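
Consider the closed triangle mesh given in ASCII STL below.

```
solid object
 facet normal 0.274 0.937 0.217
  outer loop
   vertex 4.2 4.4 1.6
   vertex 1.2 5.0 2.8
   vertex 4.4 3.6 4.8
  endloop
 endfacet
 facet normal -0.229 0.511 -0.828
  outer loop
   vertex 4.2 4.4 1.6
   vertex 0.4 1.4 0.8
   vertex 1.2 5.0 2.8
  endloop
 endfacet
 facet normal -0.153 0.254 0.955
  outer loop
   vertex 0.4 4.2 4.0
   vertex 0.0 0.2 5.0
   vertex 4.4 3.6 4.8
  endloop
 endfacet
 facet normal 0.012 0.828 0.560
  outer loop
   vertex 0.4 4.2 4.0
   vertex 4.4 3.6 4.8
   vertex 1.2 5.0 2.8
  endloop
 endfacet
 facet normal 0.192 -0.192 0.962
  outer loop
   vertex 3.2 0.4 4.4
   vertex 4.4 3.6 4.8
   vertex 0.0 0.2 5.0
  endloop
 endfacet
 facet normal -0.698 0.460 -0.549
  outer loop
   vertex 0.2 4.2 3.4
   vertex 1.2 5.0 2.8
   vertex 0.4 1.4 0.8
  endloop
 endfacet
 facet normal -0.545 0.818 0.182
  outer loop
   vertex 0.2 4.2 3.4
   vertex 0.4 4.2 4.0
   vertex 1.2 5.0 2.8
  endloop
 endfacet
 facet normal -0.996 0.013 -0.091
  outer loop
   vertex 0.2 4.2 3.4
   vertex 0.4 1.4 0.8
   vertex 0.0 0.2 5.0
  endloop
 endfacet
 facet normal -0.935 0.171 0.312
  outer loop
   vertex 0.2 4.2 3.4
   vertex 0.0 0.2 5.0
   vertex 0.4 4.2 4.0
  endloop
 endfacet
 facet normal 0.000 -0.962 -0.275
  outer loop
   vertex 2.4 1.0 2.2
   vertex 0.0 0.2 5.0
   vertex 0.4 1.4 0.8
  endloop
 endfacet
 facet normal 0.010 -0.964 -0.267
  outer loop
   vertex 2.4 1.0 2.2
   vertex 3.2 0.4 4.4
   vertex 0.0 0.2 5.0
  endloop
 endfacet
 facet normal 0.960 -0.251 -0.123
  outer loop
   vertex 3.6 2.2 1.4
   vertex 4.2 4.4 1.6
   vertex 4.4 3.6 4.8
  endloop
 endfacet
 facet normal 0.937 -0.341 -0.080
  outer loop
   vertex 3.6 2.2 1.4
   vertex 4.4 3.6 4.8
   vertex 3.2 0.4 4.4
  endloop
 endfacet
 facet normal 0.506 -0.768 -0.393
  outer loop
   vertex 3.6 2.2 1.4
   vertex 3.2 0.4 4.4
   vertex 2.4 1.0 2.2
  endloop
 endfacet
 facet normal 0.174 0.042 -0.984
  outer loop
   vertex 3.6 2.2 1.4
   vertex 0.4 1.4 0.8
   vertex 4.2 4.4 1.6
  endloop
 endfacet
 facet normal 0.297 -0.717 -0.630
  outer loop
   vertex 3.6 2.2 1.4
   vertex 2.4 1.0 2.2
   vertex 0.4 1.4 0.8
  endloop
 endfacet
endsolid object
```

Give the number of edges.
24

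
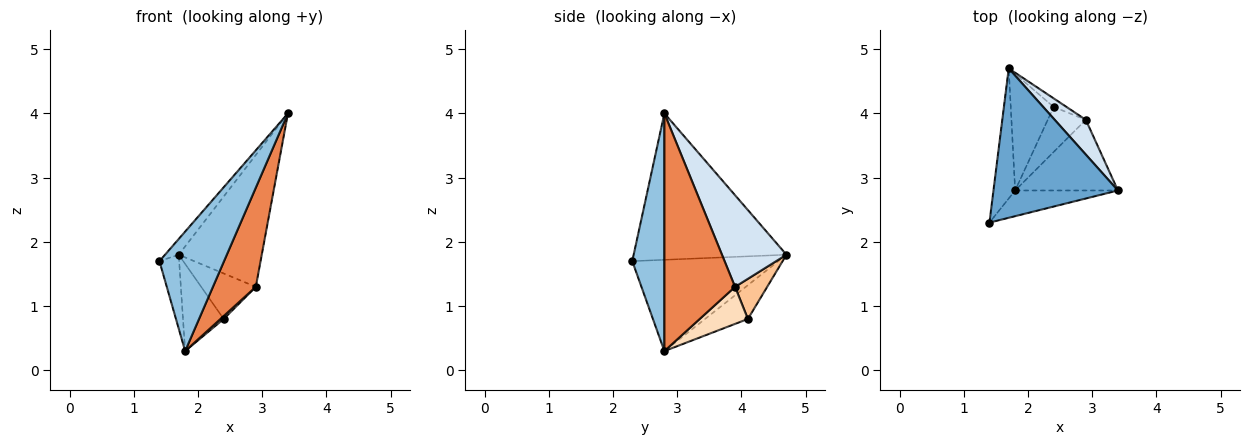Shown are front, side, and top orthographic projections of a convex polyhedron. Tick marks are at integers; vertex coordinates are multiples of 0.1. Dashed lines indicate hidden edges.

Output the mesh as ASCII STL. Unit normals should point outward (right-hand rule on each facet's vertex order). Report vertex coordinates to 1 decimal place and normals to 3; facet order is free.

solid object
 facet normal -0.760 0.068 0.646
  outer loop
   vertex 1.7 4.7 1.8
   vertex 1.4 2.3 1.7
   vertex 3.4 2.8 4.0
  endloop
 endfacet
 facet normal 0.437 -0.879 -0.189
  outer loop
   vertex 1.8 2.8 0.3
   vertex 3.4 2.8 4.0
   vertex 1.4 2.3 1.7
  endloop
 endfacet
 facet normal -0.965 0.130 -0.229
  outer loop
   vertex 1.8 2.8 0.3
   vertex 1.4 2.3 1.7
   vertex 1.7 4.7 1.8
  endloop
 endfacet
 facet normal 0.600 0.773 0.204
  outer loop
   vertex 2.9 3.9 1.3
   vertex 1.7 4.7 1.8
   vertex 3.4 2.8 4.0
  endloop
 endfacet
 facet normal 0.802 -0.487 -0.347
  outer loop
   vertex 2.9 3.9 1.3
   vertex 3.4 2.8 4.0
   vertex 1.8 2.8 0.3
  endloop
 endfacet
 facet normal -0.533 0.507 -0.677
  outer loop
   vertex 2.4 4.1 0.8
   vertex 1.8 2.8 0.3
   vertex 1.7 4.7 1.8
  endloop
 endfacet
 facet normal 0.500 0.851 -0.160
  outer loop
   vertex 2.4 4.1 0.8
   vertex 1.7 4.7 1.8
   vertex 2.9 3.9 1.3
  endloop
 endfacet
 facet normal 0.697 -0.046 -0.716
  outer loop
   vertex 2.4 4.1 0.8
   vertex 2.9 3.9 1.3
   vertex 1.8 2.8 0.3
  endloop
 endfacet
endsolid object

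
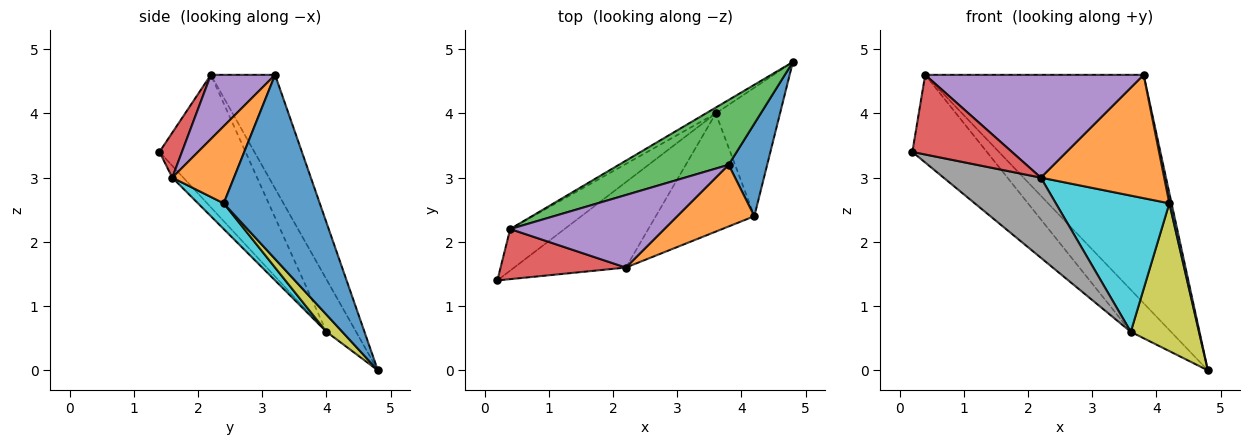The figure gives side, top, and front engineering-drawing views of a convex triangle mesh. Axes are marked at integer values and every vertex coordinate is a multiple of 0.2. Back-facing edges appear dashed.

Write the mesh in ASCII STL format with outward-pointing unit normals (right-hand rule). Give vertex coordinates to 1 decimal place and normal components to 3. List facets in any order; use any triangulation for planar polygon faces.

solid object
 facet normal 0.979 -0.023 0.205
  outer loop
   vertex 4.2 2.4 2.6
   vertex 4.8 4.8 0.0
   vertex 3.8 3.2 4.6
  endloop
 endfacet
 facet normal 0.408 -0.816 0.408
  outer loop
   vertex 4.2 2.4 2.6
   vertex 3.8 3.2 4.6
   vertex 2.2 1.6 3.0
  endloop
 endfacet
 facet normal -0.272 0.926 0.263
  outer loop
   vertex 0.4 2.2 4.6
   vertex 3.8 3.2 4.6
   vertex 4.8 4.8 0.0
  endloop
 endfacet
 facet normal 0.188 -0.831 0.523
  outer loop
   vertex 0.4 2.2 4.6
   vertex 0.2 1.4 3.4
   vertex 2.2 1.6 3.0
  endloop
 endfacet
 facet normal 0.234 -0.794 0.561
  outer loop
   vertex 0.4 2.2 4.6
   vertex 2.2 1.6 3.0
   vertex 3.8 3.2 4.6
  endloop
 endfacet
 facet normal -0.722 0.625 -0.296
  outer loop
   vertex 3.6 4.0 0.6
   vertex 0.2 1.4 3.4
   vertex 0.4 2.2 4.6
  endloop
 endfacet
 facet normal -0.589 0.800 -0.111
  outer loop
   vertex 3.6 4.0 0.6
   vertex 0.4 2.2 4.6
   vertex 4.8 4.8 0.0
  endloop
 endfacet
 facet normal -0.077 -0.682 -0.727
  outer loop
   vertex 3.6 4.0 0.6
   vertex 2.2 1.6 3.0
   vertex 0.2 1.4 3.4
  endloop
 endfacet
 facet normal 0.172 -0.743 -0.646
  outer loop
   vertex 3.6 4.0 0.6
   vertex 4.8 4.8 0.0
   vertex 4.2 2.4 2.6
  endloop
 endfacet
 facet normal 0.169 -0.744 -0.646
  outer loop
   vertex 3.6 4.0 0.6
   vertex 4.2 2.4 2.6
   vertex 2.2 1.6 3.0
  endloop
 endfacet
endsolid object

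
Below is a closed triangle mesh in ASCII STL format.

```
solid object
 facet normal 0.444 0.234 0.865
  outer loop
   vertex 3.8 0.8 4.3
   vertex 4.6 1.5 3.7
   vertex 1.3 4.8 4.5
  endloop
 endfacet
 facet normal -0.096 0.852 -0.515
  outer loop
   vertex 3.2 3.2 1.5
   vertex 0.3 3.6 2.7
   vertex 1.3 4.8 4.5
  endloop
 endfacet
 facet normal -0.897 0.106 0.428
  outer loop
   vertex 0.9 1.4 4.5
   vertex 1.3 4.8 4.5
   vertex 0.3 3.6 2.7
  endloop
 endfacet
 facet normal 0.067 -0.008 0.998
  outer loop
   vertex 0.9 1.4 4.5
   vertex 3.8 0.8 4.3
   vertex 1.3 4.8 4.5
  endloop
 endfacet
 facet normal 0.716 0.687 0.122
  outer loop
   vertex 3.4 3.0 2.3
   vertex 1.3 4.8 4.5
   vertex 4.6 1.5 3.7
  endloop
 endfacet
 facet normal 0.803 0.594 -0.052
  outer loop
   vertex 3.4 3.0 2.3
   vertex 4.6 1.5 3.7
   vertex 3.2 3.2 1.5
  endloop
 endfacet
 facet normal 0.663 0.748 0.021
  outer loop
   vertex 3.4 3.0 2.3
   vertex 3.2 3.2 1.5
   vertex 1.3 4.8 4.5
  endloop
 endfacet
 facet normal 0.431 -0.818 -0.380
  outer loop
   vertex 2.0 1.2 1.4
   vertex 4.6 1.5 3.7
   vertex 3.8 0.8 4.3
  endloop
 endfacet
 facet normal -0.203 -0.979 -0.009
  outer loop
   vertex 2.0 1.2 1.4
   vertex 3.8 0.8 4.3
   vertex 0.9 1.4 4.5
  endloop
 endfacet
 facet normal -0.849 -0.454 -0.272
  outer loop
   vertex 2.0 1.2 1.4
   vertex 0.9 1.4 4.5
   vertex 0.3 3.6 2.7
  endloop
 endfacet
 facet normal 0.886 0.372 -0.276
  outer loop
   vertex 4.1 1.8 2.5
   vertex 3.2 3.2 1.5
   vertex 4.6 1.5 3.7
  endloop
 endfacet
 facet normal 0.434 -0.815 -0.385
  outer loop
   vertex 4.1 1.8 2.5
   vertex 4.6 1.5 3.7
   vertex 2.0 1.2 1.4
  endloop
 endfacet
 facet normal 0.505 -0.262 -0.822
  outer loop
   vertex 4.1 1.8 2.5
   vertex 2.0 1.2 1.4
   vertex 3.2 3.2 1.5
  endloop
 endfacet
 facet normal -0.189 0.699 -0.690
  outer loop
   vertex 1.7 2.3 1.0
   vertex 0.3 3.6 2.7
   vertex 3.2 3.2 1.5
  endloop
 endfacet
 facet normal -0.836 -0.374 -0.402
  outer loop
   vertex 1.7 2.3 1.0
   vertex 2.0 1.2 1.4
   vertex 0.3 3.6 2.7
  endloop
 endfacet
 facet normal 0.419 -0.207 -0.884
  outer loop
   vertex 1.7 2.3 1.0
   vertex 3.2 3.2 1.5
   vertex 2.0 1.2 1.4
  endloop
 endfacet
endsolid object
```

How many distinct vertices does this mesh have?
10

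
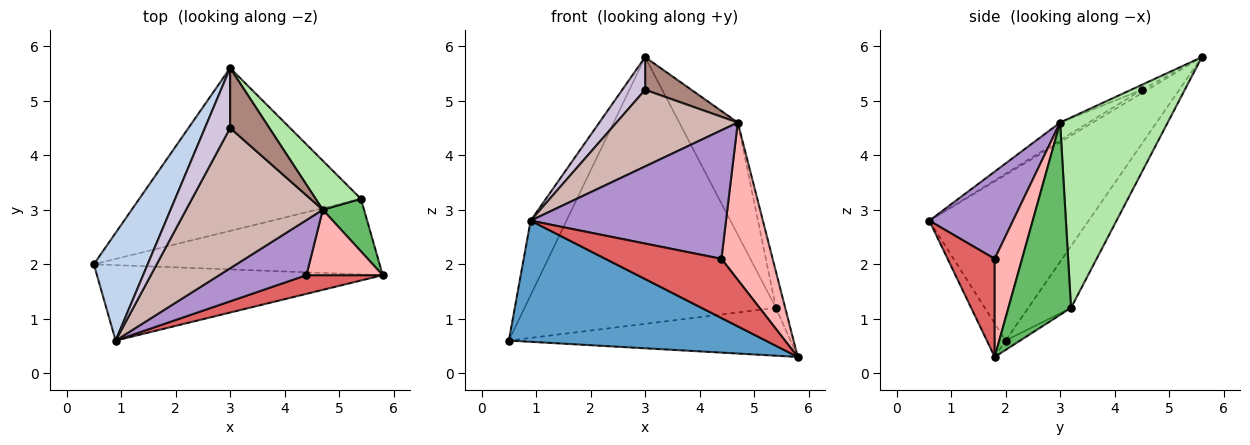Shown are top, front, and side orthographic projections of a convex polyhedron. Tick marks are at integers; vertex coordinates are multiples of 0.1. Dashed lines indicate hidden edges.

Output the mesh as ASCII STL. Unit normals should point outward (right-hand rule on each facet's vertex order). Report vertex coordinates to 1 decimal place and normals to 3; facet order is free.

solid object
 facet normal -0.062 -0.847 -0.528
  outer loop
   vertex 0.9 0.6 2.8
   vertex 0.5 2.0 0.6
   vertex 5.8 1.8 0.3
  endloop
 endfacet
 facet normal -0.930 0.209 0.302
  outer loop
   vertex 0.9 0.6 2.8
   vertex 3.0 5.6 5.8
   vertex 0.5 2.0 0.6
  endloop
 endfacet
 facet normal -0.028 0.535 -0.844
  outer loop
   vertex 5.4 3.2 1.2
   vertex 5.8 1.8 0.3
   vertex 0.5 2.0 0.6
  endloop
 endfacet
 facet normal -0.144 0.845 -0.516
  outer loop
   vertex 5.4 3.2 1.2
   vertex 0.5 2.0 0.6
   vertex 3.0 5.6 5.8
  endloop
 endfacet
 facet normal 0.968 0.143 0.208
  outer loop
   vertex 5.4 3.2 1.2
   vertex 4.7 3.0 4.6
   vertex 5.8 1.8 0.3
  endloop
 endfacet
 facet normal 0.860 0.468 0.205
  outer loop
   vertex 5.4 3.2 1.2
   vertex 3.0 5.6 5.8
   vertex 4.7 3.0 4.6
  endloop
 endfacet
 facet normal 0.361 -0.889 0.281
  outer loop
   vertex 4.4 1.8 2.1
   vertex 0.9 0.6 2.8
   vertex 5.8 1.8 0.3
  endloop
 endfacet
 facet normal 0.443 -0.828 0.344
  outer loop
   vertex 4.4 1.8 2.1
   vertex 5.8 1.8 0.3
   vertex 4.7 3.0 4.6
  endloop
 endfacet
 facet normal 0.367 -0.855 0.367
  outer loop
   vertex 4.4 1.8 2.1
   vertex 4.7 3.0 4.6
   vertex 0.9 0.6 2.8
  endloop
 endfacet
 facet normal -0.113 -0.476 0.872
  outer loop
   vertex 3.0 4.5 5.2
   vertex 3.0 5.6 5.8
   vertex 0.9 0.6 2.8
  endloop
 endfacet
 facet normal -0.112 -0.476 0.872
  outer loop
   vertex 3.0 4.5 5.2
   vertex 4.7 3.0 4.6
   vertex 3.0 5.6 5.8
  endloop
 endfacet
 facet normal -0.112 -0.476 0.872
  outer loop
   vertex 3.0 4.5 5.2
   vertex 0.9 0.6 2.8
   vertex 4.7 3.0 4.6
  endloop
 endfacet
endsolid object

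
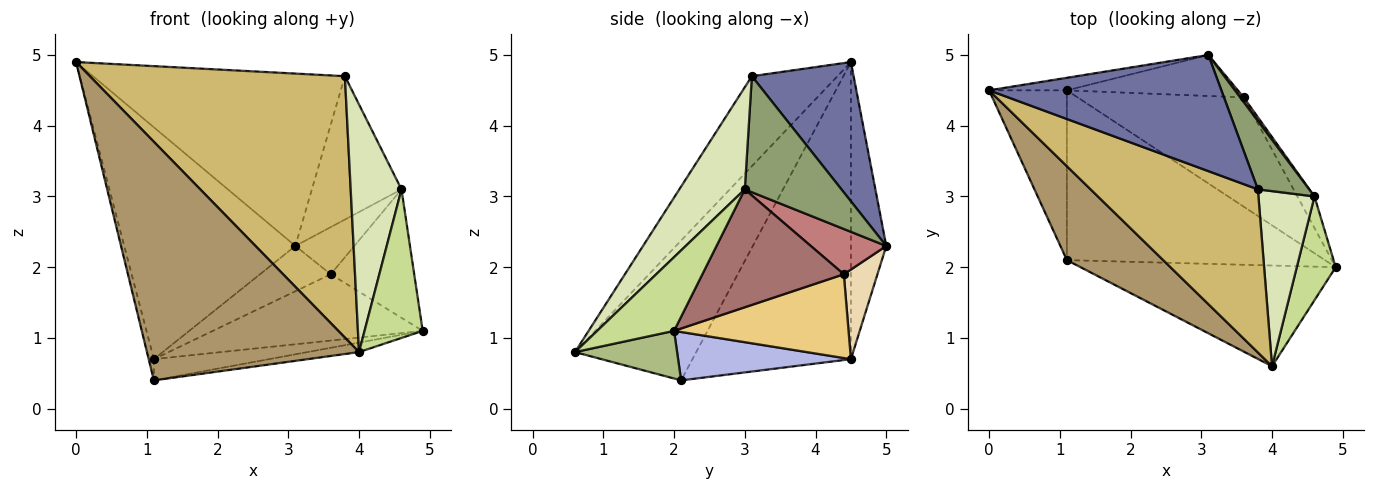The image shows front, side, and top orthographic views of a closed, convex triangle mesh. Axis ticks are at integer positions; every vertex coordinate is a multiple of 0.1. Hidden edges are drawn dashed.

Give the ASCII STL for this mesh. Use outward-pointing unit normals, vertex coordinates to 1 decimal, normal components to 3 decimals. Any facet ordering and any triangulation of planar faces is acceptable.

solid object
 facet normal 0.318 0.786 0.530
  outer loop
   vertex 3.8 3.1 4.7
   vertex 3.1 5.0 2.3
   vertex 0.0 4.5 4.9
  endloop
 endfacet
 facet normal -0.202 0.978 -0.053
  outer loop
   vertex 1.1 4.5 0.7
   vertex 0.0 4.5 4.9
   vertex 3.1 5.0 2.3
  endloop
 endfacet
 facet normal -0.967 0.032 -0.253
  outer loop
   vertex 1.1 4.5 0.7
   vertex 1.1 2.1 0.4
   vertex 0.0 4.5 4.9
  endloop
 endfacet
 facet normal 0.183 0.122 -0.976
  outer loop
   vertex 1.1 4.5 0.7
   vertex 4.9 2.0 1.1
   vertex 1.1 2.1 0.4
  endloop
 endfacet
 facet normal 0.698 0.647 0.308
  outer loop
   vertex 4.6 3.0 3.1
   vertex 3.1 5.0 2.3
   vertex 3.8 3.1 4.7
  endloop
 endfacet
 facet normal 0.183 0.092 -0.979
  outer loop
   vertex 4.0 0.6 0.8
   vertex 1.1 2.1 0.4
   vertex 4.9 2.0 1.1
  endloop
 endfacet
 facet normal 0.735 -0.556 0.388
  outer loop
   vertex 4.0 0.6 0.8
   vertex 4.9 2.0 1.1
   vertex 4.6 3.0 3.1
  endloop
 endfacet
 facet normal 0.725 -0.562 0.398
  outer loop
   vertex 4.0 0.6 0.8
   vertex 4.6 3.0 3.1
   vertex 3.8 3.1 4.7
  endloop
 endfacet
 facet normal -0.470 -0.822 0.323
  outer loop
   vertex 4.0 0.6 0.8
   vertex 0.0 4.5 4.9
   vertex 1.1 2.1 0.4
  endloop
 endfacet
 facet normal -0.274 -0.816 0.509
  outer loop
   vertex 4.0 0.6 0.8
   vertex 3.8 3.1 4.7
   vertex 0.0 4.5 4.9
  endloop
 endfacet
 facet normal 0.396 0.476 -0.785
  outer loop
   vertex 3.6 4.4 1.9
   vertex 4.9 2.0 1.1
   vertex 1.1 4.5 0.7
  endloop
 endfacet
 facet normal 0.332 0.699 -0.633
  outer loop
   vertex 3.6 4.4 1.9
   vertex 1.1 4.5 0.7
   vertex 3.1 5.0 2.3
  endloop
 endfacet
 facet normal 0.855 0.504 -0.124
  outer loop
   vertex 3.6 4.4 1.9
   vertex 4.6 3.0 3.1
   vertex 4.9 2.0 1.1
  endloop
 endfacet
 facet normal 0.787 0.614 0.061
  outer loop
   vertex 3.6 4.4 1.9
   vertex 3.1 5.0 2.3
   vertex 4.6 3.0 3.1
  endloop
 endfacet
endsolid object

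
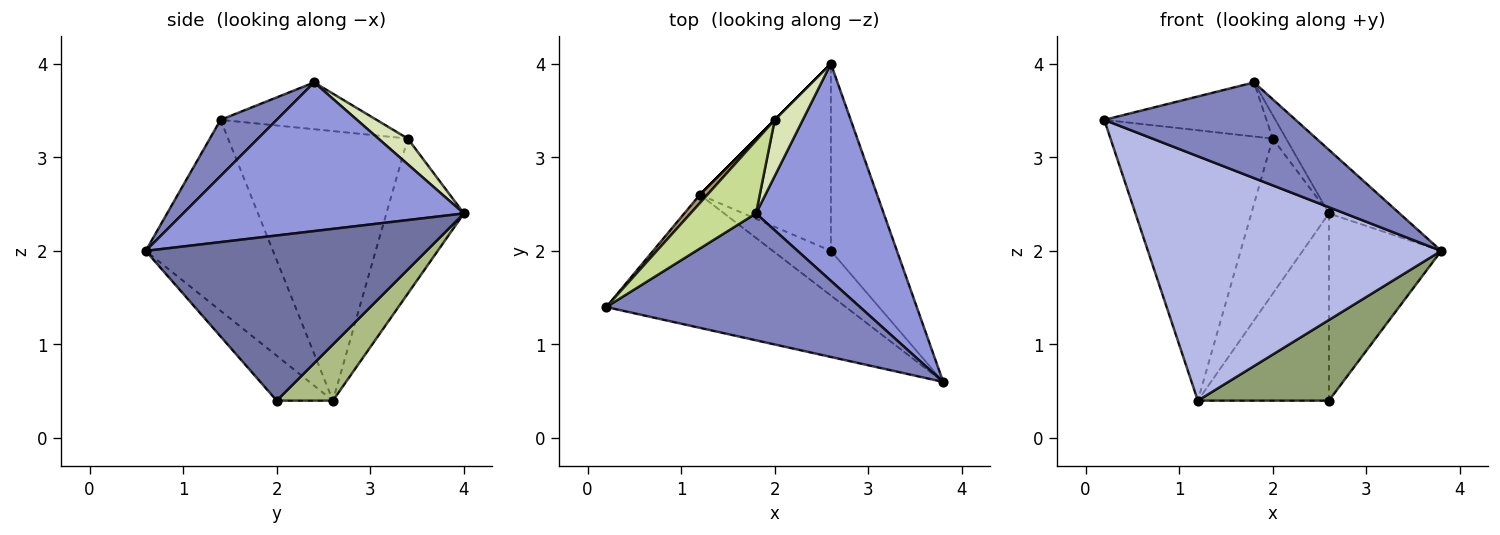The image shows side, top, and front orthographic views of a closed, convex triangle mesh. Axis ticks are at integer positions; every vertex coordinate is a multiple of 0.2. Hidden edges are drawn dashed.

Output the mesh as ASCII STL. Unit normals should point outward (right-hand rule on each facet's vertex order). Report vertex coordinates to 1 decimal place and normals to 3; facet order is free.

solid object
 facet normal 0.870 0.348 -0.348
  outer loop
   vertex 2.6 2.0 0.4
   vertex 2.6 4.0 2.4
   vertex 3.8 0.6 2.0
  endloop
 endfacet
 facet normal 0.174 -0.593 0.786
  outer loop
   vertex 1.8 2.4 3.8
   vertex 0.2 1.4 3.4
   vertex 3.8 0.6 2.0
  endloop
 endfacet
 facet normal 0.745 0.188 0.640
  outer loop
   vertex 1.8 2.4 3.8
   vertex 3.8 0.6 2.0
   vertex 2.6 4.0 2.4
  endloop
 endfacet
 facet normal -0.356 -0.821 -0.447
  outer loop
   vertex 1.2 2.6 0.4
   vertex 3.8 0.6 2.0
   vertex 0.2 1.4 3.4
  endloop
 endfacet
 facet normal -0.351 -0.819 -0.453
  outer loop
   vertex 1.2 2.6 0.4
   vertex 2.6 2.0 0.4
   vertex 3.8 0.6 2.0
  endloop
 endfacet
 facet normal 0.290 0.677 -0.677
  outer loop
   vertex 1.2 2.6 0.4
   vertex 2.6 4.0 2.4
   vertex 2.6 2.0 0.4
  endloop
 endfacet
 facet normal -0.497 0.517 0.696
  outer loop
   vertex 2.0 3.4 3.2
   vertex 0.2 1.4 3.4
   vertex 1.8 2.4 3.8
  endloop
 endfacet
 facet normal 0.646 0.294 0.705
  outer loop
   vertex 2.0 3.4 3.2
   vertex 1.8 2.4 3.8
   vertex 2.6 4.0 2.4
  endloop
 endfacet
 facet normal -0.742 0.670 0.021
  outer loop
   vertex 2.0 3.4 3.2
   vertex 1.2 2.6 0.4
   vertex 0.2 1.4 3.4
  endloop
 endfacet
 facet normal -0.707 0.707 0.000
  outer loop
   vertex 2.0 3.4 3.2
   vertex 2.6 4.0 2.4
   vertex 1.2 2.6 0.4
  endloop
 endfacet
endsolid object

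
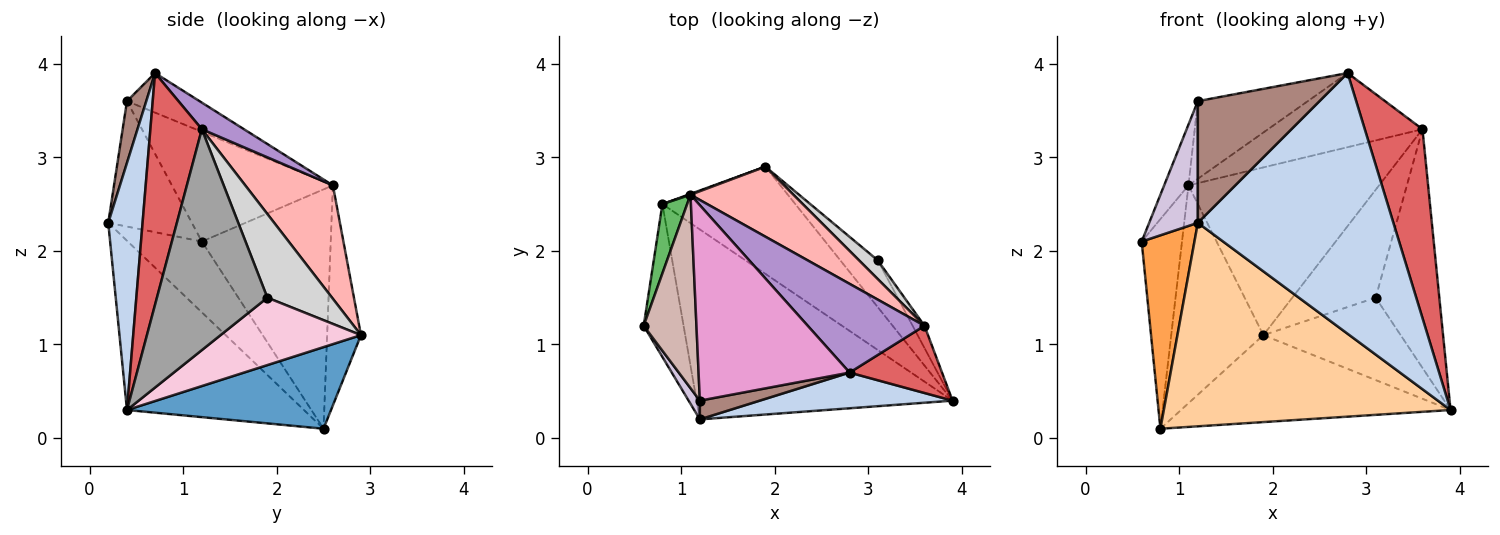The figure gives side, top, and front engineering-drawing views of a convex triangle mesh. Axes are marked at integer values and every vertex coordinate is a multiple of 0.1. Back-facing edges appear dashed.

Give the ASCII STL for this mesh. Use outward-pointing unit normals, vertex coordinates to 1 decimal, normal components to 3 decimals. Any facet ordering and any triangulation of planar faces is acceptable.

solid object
 facet normal 0.430 0.569 -0.701
  outer loop
   vertex 0.8 2.5 0.1
   vertex 1.9 2.9 1.1
   vertex 3.9 0.4 0.3
  endloop
 endfacet
 facet normal 0.171 -0.976 0.134
  outer loop
   vertex 1.2 0.2 2.3
   vertex 3.9 0.4 0.3
   vertex 2.8 0.7 3.9
  endloop
 endfacet
 facet normal -0.740 -0.528 -0.417
  outer loop
   vertex 1.2 0.2 2.3
   vertex 0.6 1.2 2.1
   vertex 0.8 2.5 0.1
  endloop
 endfacet
 facet normal -0.411 -0.666 -0.622
  outer loop
   vertex 1.2 0.2 2.3
   vertex 0.8 2.5 0.1
   vertex 3.9 0.4 0.3
  endloop
 endfacet
 facet normal -0.950 0.297 0.098
  outer loop
   vertex 1.1 2.6 2.7
   vertex 0.8 2.5 0.1
   vertex 0.6 1.2 2.1
  endloop
 endfacet
 facet normal -0.345 0.939 0.004
  outer loop
   vertex 1.1 2.6 2.7
   vertex 1.9 2.9 1.1
   vertex 0.8 2.5 0.1
  endloop
 endfacet
 facet normal 0.643 -0.721 0.257
  outer loop
   vertex 3.6 1.2 3.3
   vertex 2.8 0.7 3.9
   vertex 3.9 0.4 0.3
  endloop
 endfacet
 facet normal 0.391 0.850 0.355
  outer loop
   vertex 3.6 1.2 3.3
   vertex 1.9 2.9 1.1
   vertex 1.1 2.6 2.7
  endloop
 endfacet
 facet normal 0.172 0.632 0.756
  outer loop
   vertex 3.6 1.2 3.3
   vertex 1.1 2.6 2.7
   vertex 2.8 0.7 3.9
  endloop
 endfacet
 facet normal -0.862 -0.502 0.077
  outer loop
   vertex 1.2 0.4 3.6
   vertex 0.6 1.2 2.1
   vertex 1.2 0.2 2.3
  endloop
 endfacet
 facet normal 0.155 -0.976 0.150
  outer loop
   vertex 1.2 0.4 3.6
   vertex 1.2 0.2 2.3
   vertex 2.8 0.7 3.9
  endloop
 endfacet
 facet normal -0.893 0.135 0.429
  outer loop
   vertex 1.2 0.4 3.6
   vertex 1.1 2.6 2.7
   vertex 0.6 1.2 2.1
  endloop
 endfacet
 facet normal -0.237 0.359 0.903
  outer loop
   vertex 1.2 0.4 3.6
   vertex 2.8 0.7 3.9
   vertex 1.1 2.6 2.7
  endloop
 endfacet
 facet normal 0.665 0.650 -0.369
  outer loop
   vertex 3.1 1.9 1.5
   vertex 3.9 0.4 0.3
   vertex 1.9 2.9 1.1
  endloop
 endfacet
 facet normal 0.865 0.499 -0.046
  outer loop
   vertex 3.1 1.9 1.5
   vertex 3.6 1.2 3.3
   vertex 3.9 0.4 0.3
  endloop
 endfacet
 facet normal 0.607 0.783 0.136
  outer loop
   vertex 3.1 1.9 1.5
   vertex 1.9 2.9 1.1
   vertex 3.6 1.2 3.3
  endloop
 endfacet
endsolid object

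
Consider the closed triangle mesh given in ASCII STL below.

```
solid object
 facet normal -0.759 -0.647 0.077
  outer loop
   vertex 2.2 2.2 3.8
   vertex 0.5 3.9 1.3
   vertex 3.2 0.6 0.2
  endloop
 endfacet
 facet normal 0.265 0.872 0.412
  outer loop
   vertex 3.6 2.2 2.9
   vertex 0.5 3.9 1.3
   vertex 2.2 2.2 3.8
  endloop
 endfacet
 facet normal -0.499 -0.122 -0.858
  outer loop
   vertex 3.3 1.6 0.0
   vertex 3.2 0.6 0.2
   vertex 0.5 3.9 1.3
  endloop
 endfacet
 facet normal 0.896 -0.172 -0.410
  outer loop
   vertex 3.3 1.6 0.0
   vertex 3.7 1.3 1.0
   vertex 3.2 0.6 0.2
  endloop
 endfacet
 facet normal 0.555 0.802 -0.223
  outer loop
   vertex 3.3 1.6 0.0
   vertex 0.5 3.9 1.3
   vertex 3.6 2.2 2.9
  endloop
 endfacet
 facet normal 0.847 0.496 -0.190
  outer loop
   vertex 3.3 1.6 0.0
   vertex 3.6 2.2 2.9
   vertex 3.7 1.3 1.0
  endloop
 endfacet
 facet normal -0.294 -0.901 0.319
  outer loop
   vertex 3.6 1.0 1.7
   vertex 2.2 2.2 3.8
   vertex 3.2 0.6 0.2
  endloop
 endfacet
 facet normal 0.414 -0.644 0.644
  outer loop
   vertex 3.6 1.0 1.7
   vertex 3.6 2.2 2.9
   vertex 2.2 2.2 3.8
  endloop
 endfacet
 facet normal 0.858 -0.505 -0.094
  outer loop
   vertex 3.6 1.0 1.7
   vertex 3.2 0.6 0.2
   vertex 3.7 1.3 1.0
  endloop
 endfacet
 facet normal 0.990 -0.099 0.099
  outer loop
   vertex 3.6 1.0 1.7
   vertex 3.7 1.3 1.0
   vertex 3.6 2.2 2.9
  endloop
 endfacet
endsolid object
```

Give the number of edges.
15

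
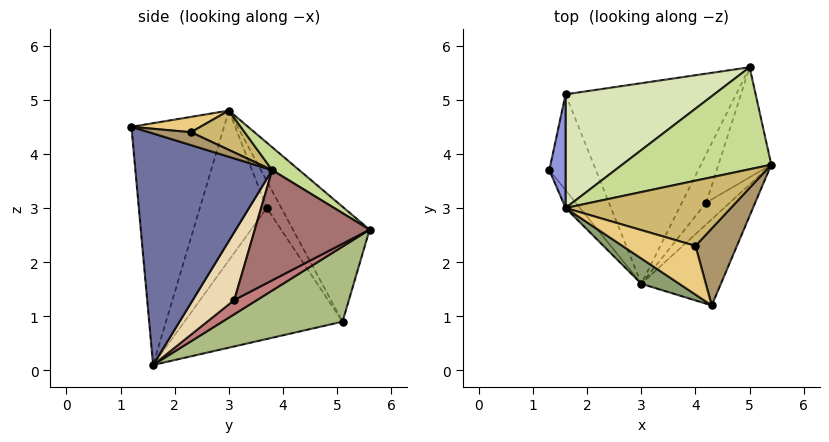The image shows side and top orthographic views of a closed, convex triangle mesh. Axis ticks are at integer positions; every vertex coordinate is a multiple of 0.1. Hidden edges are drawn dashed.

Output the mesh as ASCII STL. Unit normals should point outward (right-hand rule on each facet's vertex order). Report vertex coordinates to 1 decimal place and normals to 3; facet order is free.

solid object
 facet normal 0.846 -0.447 -0.291
  outer loop
   vertex 3.0 1.6 0.1
   vertex 5.4 3.8 3.7
   vertex 4.3 1.2 4.5
  endloop
 endfacet
 facet normal -0.902 -0.288 -0.321
  outer loop
   vertex 1.6 5.1 0.9
   vertex 3.0 1.6 0.1
   vertex 1.3 3.7 3.0
  endloop
 endfacet
 facet normal -0.620 0.691 0.372
  outer loop
   vertex 1.6 3.0 4.8
   vertex 1.6 5.1 0.9
   vertex 1.3 3.7 3.0
  endloop
 endfacet
 facet normal -0.826 -0.559 -0.080
  outer loop
   vertex 1.6 3.0 4.8
   vertex 1.3 3.7 3.0
   vertex 3.0 1.6 0.1
  endloop
 endfacet
 facet normal -0.546 -0.833 0.086
  outer loop
   vertex 1.6 3.0 4.8
   vertex 3.0 1.6 0.1
   vertex 4.3 1.2 4.5
  endloop
 endfacet
 facet normal 0.378 0.347 -0.858
  outer loop
   vertex 5.0 5.6 2.6
   vertex 3.0 1.6 0.1
   vertex 1.6 5.1 0.9
  endloop
 endfacet
 facet normal 0.128 0.538 0.833
  outer loop
   vertex 5.0 5.6 2.6
   vertex 1.6 3.0 4.8
   vertex 5.4 3.8 3.7
  endloop
 endfacet
 facet normal -0.344 0.827 0.445
  outer loop
   vertex 5.0 5.6 2.6
   vertex 1.6 5.1 0.9
   vertex 1.6 3.0 4.8
  endloop
 endfacet
 facet normal 0.293 0.166 0.942
  outer loop
   vertex 4.0 2.3 4.4
   vertex 4.3 1.2 4.5
   vertex 5.4 3.8 3.7
  endloop
 endfacet
 facet normal 0.225 0.231 0.946
  outer loop
   vertex 4.0 2.3 4.4
   vertex 5.4 3.8 3.7
   vertex 1.6 3.0 4.8
  endloop
 endfacet
 facet normal 0.203 0.143 0.969
  outer loop
   vertex 4.0 2.3 4.4
   vertex 1.6 3.0 4.8
   vertex 4.3 1.2 4.5
  endloop
 endfacet
 facet normal 0.847 -0.442 -0.295
  outer loop
   vertex 4.2 3.1 1.3
   vertex 5.4 3.8 3.7
   vertex 3.0 1.6 0.1
  endloop
 endfacet
 facet normal 0.900 -0.064 -0.431
  outer loop
   vertex 4.2 3.1 1.3
   vertex 5.0 5.6 2.6
   vertex 5.4 3.8 3.7
  endloop
 endfacet
 facet normal 0.484 0.277 -0.830
  outer loop
   vertex 4.2 3.1 1.3
   vertex 3.0 1.6 0.1
   vertex 5.0 5.6 2.6
  endloop
 endfacet
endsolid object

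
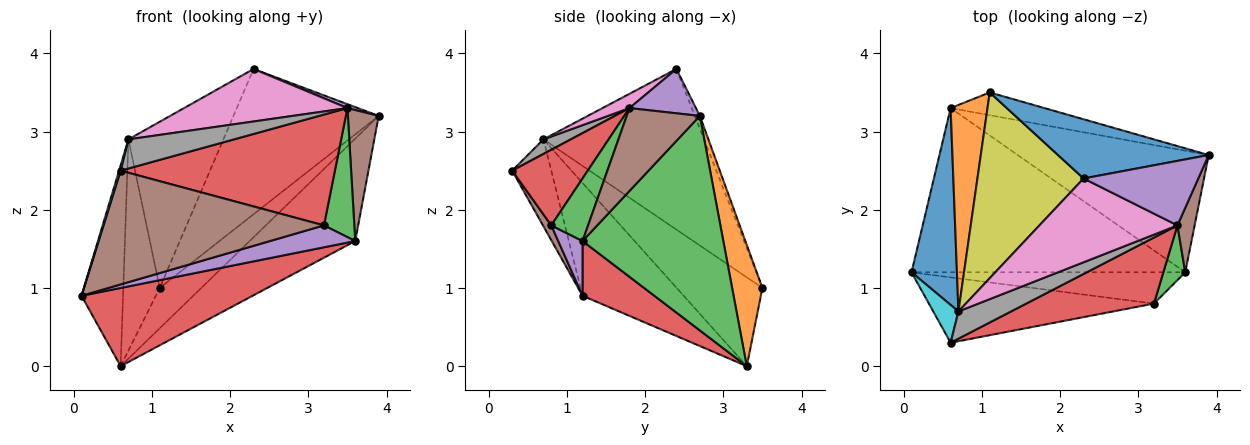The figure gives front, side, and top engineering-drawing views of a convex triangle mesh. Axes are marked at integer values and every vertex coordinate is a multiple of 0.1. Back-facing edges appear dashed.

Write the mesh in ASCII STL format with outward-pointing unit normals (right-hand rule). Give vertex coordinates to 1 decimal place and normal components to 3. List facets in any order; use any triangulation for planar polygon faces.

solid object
 facet normal -0.032 0.926 0.377
  outer loop
   vertex 2.3 2.4 3.8
   vertex 3.9 2.7 3.2
   vertex 1.1 3.5 1.0
  endloop
 endfacet
 facet normal 0.536 0.735 -0.415
  outer loop
   vertex 0.6 3.3 0.0
   vertex 1.1 3.5 1.0
   vertex 3.9 2.7 3.2
  endloop
 endfacet
 facet normal 0.652 0.489 -0.580
  outer loop
   vertex 0.6 3.3 0.0
   vertex 3.9 2.7 3.2
   vertex 3.6 1.2 1.6
  endloop
 endfacet
 facet normal 0.178 -0.423 -0.888
  outer loop
   vertex 0.6 3.3 0.0
   vertex 3.6 1.2 1.6
   vertex 0.1 1.2 0.9
  endloop
 endfacet
 facet normal 0.360 -0.056 0.931
  outer loop
   vertex 3.5 1.8 3.3
   vertex 3.9 2.7 3.2
   vertex 2.3 2.4 3.8
  endloop
 endfacet
 facet normal 0.905 -0.381 0.188
  outer loop
   vertex 3.5 1.8 3.3
   vertex 3.6 1.2 1.6
   vertex 3.9 2.7 3.2
  endloop
 endfacet
 facet normal 0.087 -0.529 0.844
  outer loop
   vertex 0.7 0.7 2.9
   vertex 3.5 1.8 3.3
   vertex 2.3 2.4 3.8
  endloop
 endfacet
 facet normal 0.186 -0.718 0.671
  outer loop
   vertex 0.7 0.7 2.9
   vertex 0.6 0.3 2.5
   vertex 3.5 1.8 3.3
  endloop
 endfacet
 facet normal -0.748 0.442 0.494
  outer loop
   vertex 0.7 0.7 2.9
   vertex 2.3 2.4 3.8
   vertex 1.1 3.5 1.0
  endloop
 endfacet
 facet normal -0.960 -0.038 0.278
  outer loop
   vertex 0.7 0.7 2.9
   vertex 0.1 1.2 0.9
   vertex 0.6 0.3 2.5
  endloop
 endfacet
 facet normal -0.867 0.356 0.349
  outer loop
   vertex 0.7 0.7 2.9
   vertex 0.6 3.3 0.0
   vertex 0.1 1.2 0.9
  endloop
 endfacet
 facet normal -0.860 0.365 0.357
  outer loop
   vertex 0.7 0.7 2.9
   vertex 1.1 3.5 1.0
   vertex 0.6 3.3 0.0
  endloop
 endfacet
 facet normal 0.745 -0.614 0.261
  outer loop
   vertex 3.2 0.8 1.8
   vertex 3.6 1.2 1.6
   vertex 3.5 1.8 3.3
  endloop
 endfacet
 facet normal 0.290 -0.822 0.490
  outer loop
   vertex 3.2 0.8 1.8
   vertex 3.5 1.8 3.3
   vertex 0.6 0.3 2.5
  endloop
 endfacet
 facet normal 0.162 -0.566 -0.808
  outer loop
   vertex 3.2 0.8 1.8
   vertex 0.1 1.2 0.9
   vertex 3.6 1.2 1.6
  endloop
 endfacet
 facet normal 0.033 -0.867 -0.498
  outer loop
   vertex 3.2 0.8 1.8
   vertex 0.6 0.3 2.5
   vertex 0.1 1.2 0.9
  endloop
 endfacet
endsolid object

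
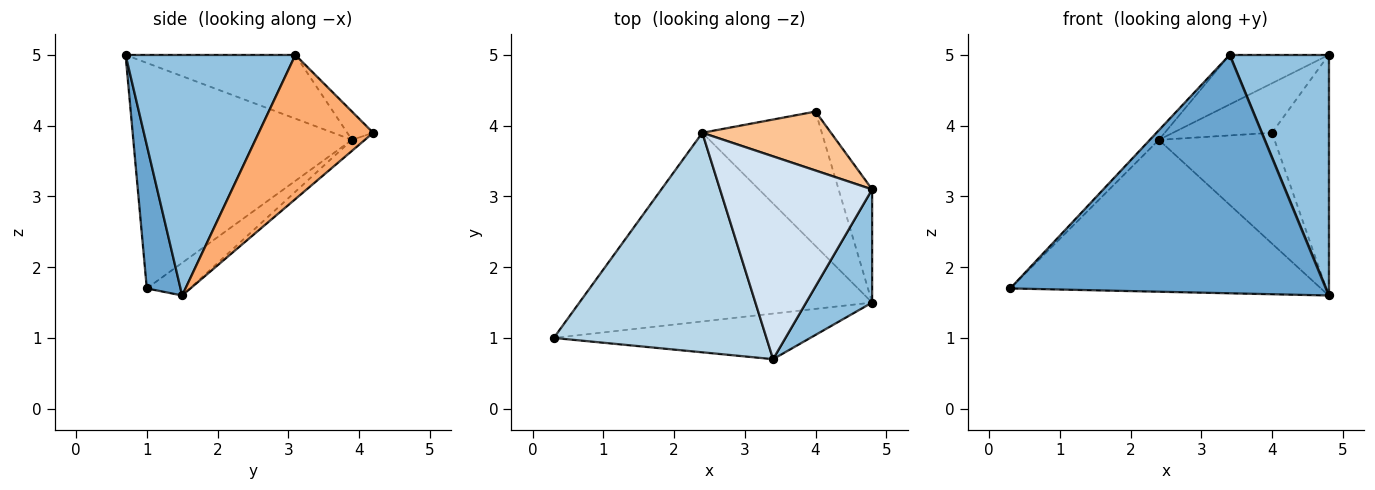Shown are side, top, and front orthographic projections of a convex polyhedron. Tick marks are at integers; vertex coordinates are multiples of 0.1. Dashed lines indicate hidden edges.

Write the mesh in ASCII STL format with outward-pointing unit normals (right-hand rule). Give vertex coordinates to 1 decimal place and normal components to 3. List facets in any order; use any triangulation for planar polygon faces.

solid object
 facet normal 0.104 -0.977 -0.187
  outer loop
   vertex 4.8 1.5 1.6
   vertex 3.4 0.7 5.0
   vertex 0.3 1.0 1.7
  endloop
 endfacet
 facet normal 0.840 -0.490 0.231
  outer loop
   vertex 4.8 1.5 1.6
   vertex 4.8 3.1 5.0
   vertex 3.4 0.7 5.0
  endloop
 endfacet
 facet normal -0.727 0.030 0.686
  outer loop
   vertex 2.4 3.9 3.8
   vertex 0.3 1.0 1.7
   vertex 3.4 0.7 5.0
  endloop
 endfacet
 facet normal -0.377 0.220 0.900
  outer loop
   vertex 2.4 3.9 3.8
   vertex 3.4 0.7 5.0
   vertex 4.8 3.1 5.0
  endloop
 endfacet
 facet normal -0.087 0.625 -0.776
  outer loop
   vertex 2.4 3.9 3.8
   vertex 4.8 1.5 1.6
   vertex 0.3 1.0 1.7
  endloop
 endfacet
 facet normal 0.877 0.434 -0.204
  outer loop
   vertex 4.0 4.2 3.9
   vertex 4.8 3.1 5.0
   vertex 4.8 1.5 1.6
  endloop
 endfacet
 facet normal -0.166 0.634 0.755
  outer loop
   vertex 4.0 4.2 3.9
   vertex 2.4 3.9 3.8
   vertex 4.8 3.1 5.0
  endloop
 endfacet
 facet normal -0.071 0.635 -0.770
  outer loop
   vertex 4.0 4.2 3.9
   vertex 4.8 1.5 1.6
   vertex 2.4 3.9 3.8
  endloop
 endfacet
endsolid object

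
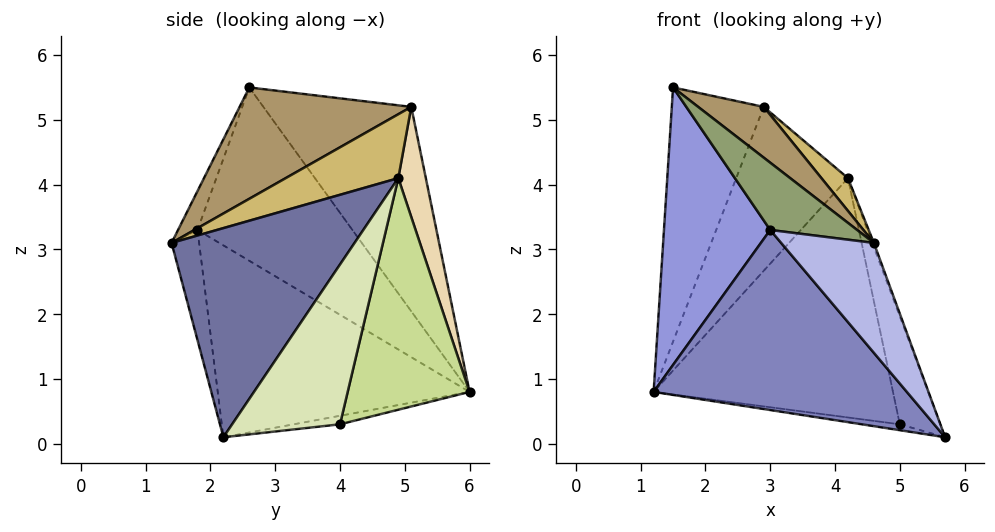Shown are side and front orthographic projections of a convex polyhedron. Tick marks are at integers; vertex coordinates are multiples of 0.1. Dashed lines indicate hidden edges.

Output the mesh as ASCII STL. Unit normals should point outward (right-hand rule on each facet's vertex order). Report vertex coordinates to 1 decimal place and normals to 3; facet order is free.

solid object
 facet normal 0.938 0.008 0.346
  outer loop
   vertex 4.2 4.9 4.1
   vertex 4.6 1.4 3.1
   vertex 5.7 2.2 0.1
  endloop
 endfacet
 facet normal -0.582 -0.585 -0.564
  outer loop
   vertex 3.0 1.8 3.3
   vertex 1.2 6.0 0.8
   vertex 5.7 2.2 0.1
  endloop
 endfacet
 facet normal -0.777 -0.533 -0.336
  outer loop
   vertex 3.0 1.8 3.3
   vertex 1.5 2.6 5.5
   vertex 1.2 6.0 0.8
  endloop
 endfacet
 facet normal -0.268 -0.902 -0.339
  outer loop
   vertex 3.0 1.8 3.3
   vertex 5.7 2.2 0.1
   vertex 4.6 1.4 3.1
  endloop
 endfacet
 facet normal -0.214 -0.956 0.202
  outer loop
   vertex 3.0 1.8 3.3
   vertex 4.6 1.4 3.1
   vertex 1.5 2.6 5.5
  endloop
 endfacet
 facet normal -0.091 0.075 -0.993
  outer loop
   vertex 5.0 4.0 0.3
   vertex 5.7 2.2 0.1
   vertex 1.2 6.0 0.8
  endloop
 endfacet
 facet normal 0.451 0.885 -0.115
  outer loop
   vertex 5.0 4.0 0.3
   vertex 1.2 6.0 0.8
   vertex 4.2 4.9 4.1
  endloop
 endfacet
 facet normal 0.930 0.349 0.113
  outer loop
   vertex 5.0 4.0 0.3
   vertex 4.2 4.9 4.1
   vertex 5.7 2.2 0.1
  endloop
 endfacet
 facet normal 0.547 -0.209 0.811
  outer loop
   vertex 2.9 5.1 5.2
   vertex 1.5 2.6 5.5
   vertex 4.6 1.4 3.1
  endloop
 endfacet
 facet normal 0.626 -0.147 0.766
  outer loop
   vertex 2.9 5.1 5.2
   vertex 4.6 1.4 3.1
   vertex 4.2 4.9 4.1
  endloop
 endfacet
 facet normal -0.778 0.484 0.400
  outer loop
   vertex 2.9 5.1 5.2
   vertex 1.2 6.0 0.8
   vertex 1.5 2.6 5.5
  endloop
 endfacet
 facet normal 0.238 0.966 0.106
  outer loop
   vertex 2.9 5.1 5.2
   vertex 4.2 4.9 4.1
   vertex 1.2 6.0 0.8
  endloop
 endfacet
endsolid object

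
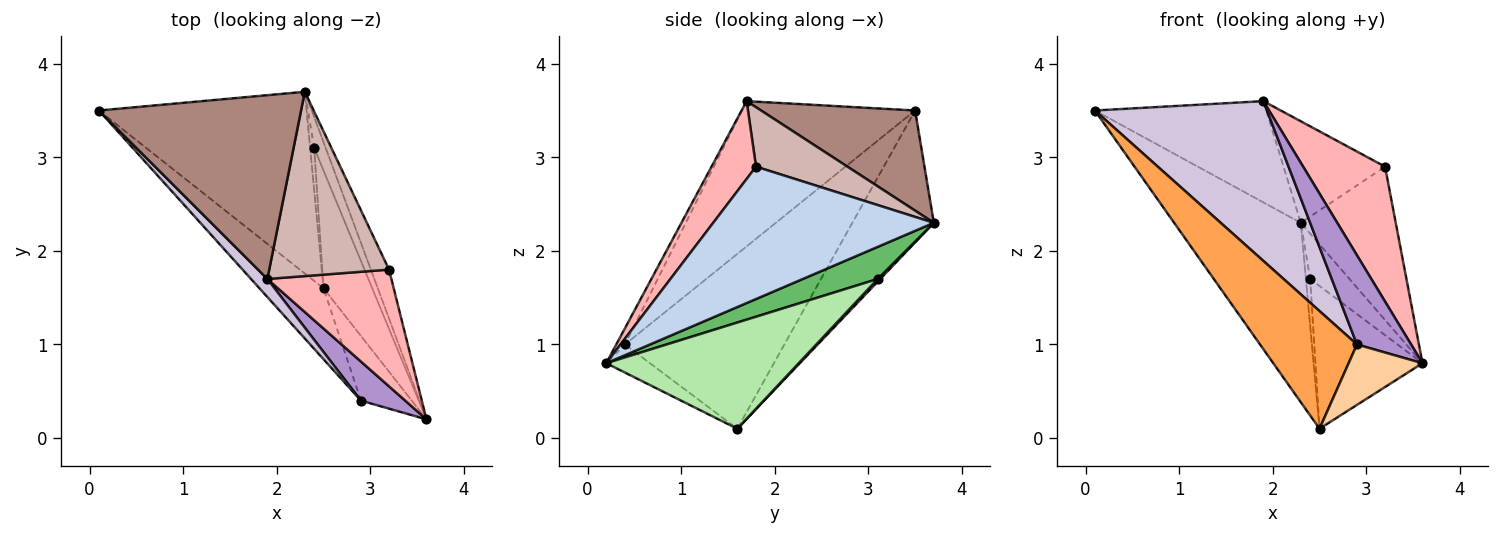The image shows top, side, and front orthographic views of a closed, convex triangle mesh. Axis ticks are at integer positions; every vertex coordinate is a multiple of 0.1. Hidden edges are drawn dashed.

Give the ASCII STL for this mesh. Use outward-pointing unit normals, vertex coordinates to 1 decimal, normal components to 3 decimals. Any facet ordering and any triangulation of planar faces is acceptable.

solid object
 facet normal -0.412 0.640 -0.648
  outer loop
   vertex 2.5 1.6 0.1
   vertex 0.1 3.5 3.5
   vertex 2.3 3.7 2.3
  endloop
 endfacet
 facet normal 0.911 0.392 -0.125
  outer loop
   vertex 3.2 1.8 2.9
   vertex 3.6 0.2 0.8
   vertex 2.3 3.7 2.3
  endloop
 endfacet
 facet normal -0.816 -0.496 -0.299
  outer loop
   vertex 2.9 0.4 1.0
   vertex 0.1 3.5 3.5
   vertex 2.5 1.6 0.1
  endloop
 endfacet
 facet normal -0.374 -0.633 -0.678
  outer loop
   vertex 2.9 0.4 1.0
   vertex 2.5 1.6 0.1
   vertex 3.6 0.2 0.8
  endloop
 endfacet
 facet normal 0.844 0.443 -0.302
  outer loop
   vertex 2.4 3.1 1.7
   vertex 2.3 3.7 2.3
   vertex 3.6 0.2 0.8
  endloop
 endfacet
 facet normal 0.811 0.451 -0.372
  outer loop
   vertex 2.4 3.1 1.7
   vertex 3.6 0.2 0.8
   vertex 2.5 1.6 0.1
  endloop
 endfacet
 facet normal 0.407 0.679 -0.611
  outer loop
   vertex 2.4 3.1 1.7
   vertex 2.5 1.6 0.1
   vertex 2.3 3.7 2.3
  endloop
 endfacet
 facet normal 0.380 -0.700 0.605
  outer loop
   vertex 1.9 1.7 3.6
   vertex 3.6 0.2 0.8
   vertex 3.2 1.8 2.9
  endloop
 endfacet
 facet normal -0.145 -0.906 0.397
  outer loop
   vertex 1.9 1.7 3.6
   vertex 2.9 0.4 1.0
   vertex 3.6 0.2 0.8
  endloop
 endfacet
 facet normal -0.707 -0.703 0.079
  outer loop
   vertex 1.9 1.7 3.6
   vertex 0.1 3.5 3.5
   vertex 2.9 0.4 1.0
  endloop
 endfacet
 facet normal 0.398 0.443 0.804
  outer loop
   vertex 1.9 1.7 3.6
   vertex 2.3 3.7 2.3
   vertex 0.1 3.5 3.5
  endloop
 endfacet
 facet normal 0.399 0.442 0.803
  outer loop
   vertex 1.9 1.7 3.6
   vertex 3.2 1.8 2.9
   vertex 2.3 3.7 2.3
  endloop
 endfacet
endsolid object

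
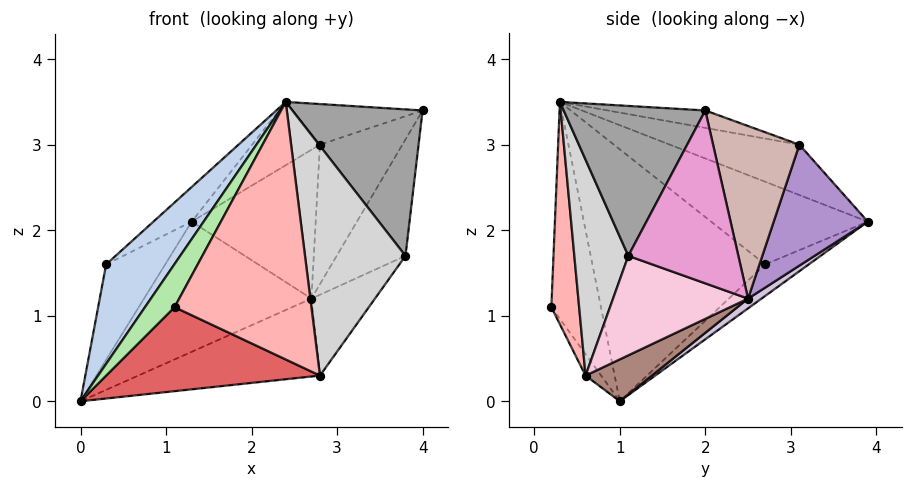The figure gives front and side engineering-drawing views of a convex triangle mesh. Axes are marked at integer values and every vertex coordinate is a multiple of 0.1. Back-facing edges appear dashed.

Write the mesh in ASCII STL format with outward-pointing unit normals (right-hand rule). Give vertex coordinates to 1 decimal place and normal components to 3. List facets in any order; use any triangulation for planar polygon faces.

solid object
 facet normal -0.476 0.646 -0.597
  outer loop
   vertex 0.3 2.7 1.6
   vertex 1.3 3.9 2.1
   vertex 0.0 1.0 0.0
  endloop
 endfacet
 facet normal -0.810 -0.320 0.492
  outer loop
   vertex 0.3 2.7 1.6
   vertex 0.0 1.0 0.0
   vertex 2.4 0.3 3.5
  endloop
 endfacet
 facet normal -0.572 0.140 0.808
  outer loop
   vertex 0.3 2.7 1.6
   vertex 2.4 0.3 3.5
   vertex 1.3 3.9 2.1
  endloop
 endfacet
 facet normal -0.146 0.194 0.970
  outer loop
   vertex 2.8 3.1 3.0
   vertex 2.4 0.3 3.5
   vertex 4.0 2.0 3.4
  endloop
 endfacet
 facet normal -0.415 0.217 0.884
  outer loop
   vertex 2.8 3.1 3.0
   vertex 1.3 3.9 2.1
   vertex 2.4 0.3 3.5
  endloop
 endfacet
 facet normal -0.772 -0.460 0.438
  outer loop
   vertex 1.1 0.2 1.1
   vertex 2.4 0.3 3.5
   vertex 0.0 1.0 0.0
  endloop
 endfacet
 facet normal -0.061 -0.835 -0.547
  outer loop
   vertex 1.1 0.2 1.1
   vertex 0.0 1.0 0.0
   vertex 2.8 0.6 0.3
  endloop
 endfacet
 facet normal 0.199 -0.978 -0.067
  outer loop
   vertex 1.1 0.2 1.1
   vertex 2.8 0.6 0.3
   vertex 2.4 0.3 3.5
  endloop
 endfacet
 facet normal 0.579 0.763 -0.287
  outer loop
   vertex 2.7 2.5 1.2
   vertex 1.3 3.9 2.1
   vertex 2.8 3.1 3.0
  endloop
 endfacet
 facet normal 0.046 0.572 -0.819
  outer loop
   vertex 2.7 2.5 1.2
   vertex 0.0 1.0 0.0
   vertex 1.3 3.9 2.1
  endloop
 endfacet
 facet normal 0.157 0.430 -0.889
  outer loop
   vertex 2.7 2.5 1.2
   vertex 2.8 0.6 0.3
   vertex 0.0 1.0 0.0
  endloop
 endfacet
 facet normal 0.698 0.667 -0.261
  outer loop
   vertex 2.7 2.5 1.2
   vertex 2.8 3.1 3.0
   vertex 4.0 2.0 3.4
  endloop
 endfacet
 facet normal 0.792 0.496 -0.356
  outer loop
   vertex 3.8 1.1 1.7
   vertex 2.7 2.5 1.2
   vertex 4.0 2.0 3.4
  endloop
 endfacet
 facet normal 0.707 0.333 -0.624
  outer loop
   vertex 3.8 1.1 1.7
   vertex 2.8 0.6 0.3
   vertex 2.7 2.5 1.2
  endloop
 endfacet
 facet normal 0.710 -0.653 0.262
  outer loop
   vertex 3.8 1.1 1.7
   vertex 4.0 2.0 3.4
   vertex 2.4 0.3 3.5
  endloop
 endfacet
 facet normal 0.473 -0.881 -0.023
  outer loop
   vertex 3.8 1.1 1.7
   vertex 2.4 0.3 3.5
   vertex 2.8 0.6 0.3
  endloop
 endfacet
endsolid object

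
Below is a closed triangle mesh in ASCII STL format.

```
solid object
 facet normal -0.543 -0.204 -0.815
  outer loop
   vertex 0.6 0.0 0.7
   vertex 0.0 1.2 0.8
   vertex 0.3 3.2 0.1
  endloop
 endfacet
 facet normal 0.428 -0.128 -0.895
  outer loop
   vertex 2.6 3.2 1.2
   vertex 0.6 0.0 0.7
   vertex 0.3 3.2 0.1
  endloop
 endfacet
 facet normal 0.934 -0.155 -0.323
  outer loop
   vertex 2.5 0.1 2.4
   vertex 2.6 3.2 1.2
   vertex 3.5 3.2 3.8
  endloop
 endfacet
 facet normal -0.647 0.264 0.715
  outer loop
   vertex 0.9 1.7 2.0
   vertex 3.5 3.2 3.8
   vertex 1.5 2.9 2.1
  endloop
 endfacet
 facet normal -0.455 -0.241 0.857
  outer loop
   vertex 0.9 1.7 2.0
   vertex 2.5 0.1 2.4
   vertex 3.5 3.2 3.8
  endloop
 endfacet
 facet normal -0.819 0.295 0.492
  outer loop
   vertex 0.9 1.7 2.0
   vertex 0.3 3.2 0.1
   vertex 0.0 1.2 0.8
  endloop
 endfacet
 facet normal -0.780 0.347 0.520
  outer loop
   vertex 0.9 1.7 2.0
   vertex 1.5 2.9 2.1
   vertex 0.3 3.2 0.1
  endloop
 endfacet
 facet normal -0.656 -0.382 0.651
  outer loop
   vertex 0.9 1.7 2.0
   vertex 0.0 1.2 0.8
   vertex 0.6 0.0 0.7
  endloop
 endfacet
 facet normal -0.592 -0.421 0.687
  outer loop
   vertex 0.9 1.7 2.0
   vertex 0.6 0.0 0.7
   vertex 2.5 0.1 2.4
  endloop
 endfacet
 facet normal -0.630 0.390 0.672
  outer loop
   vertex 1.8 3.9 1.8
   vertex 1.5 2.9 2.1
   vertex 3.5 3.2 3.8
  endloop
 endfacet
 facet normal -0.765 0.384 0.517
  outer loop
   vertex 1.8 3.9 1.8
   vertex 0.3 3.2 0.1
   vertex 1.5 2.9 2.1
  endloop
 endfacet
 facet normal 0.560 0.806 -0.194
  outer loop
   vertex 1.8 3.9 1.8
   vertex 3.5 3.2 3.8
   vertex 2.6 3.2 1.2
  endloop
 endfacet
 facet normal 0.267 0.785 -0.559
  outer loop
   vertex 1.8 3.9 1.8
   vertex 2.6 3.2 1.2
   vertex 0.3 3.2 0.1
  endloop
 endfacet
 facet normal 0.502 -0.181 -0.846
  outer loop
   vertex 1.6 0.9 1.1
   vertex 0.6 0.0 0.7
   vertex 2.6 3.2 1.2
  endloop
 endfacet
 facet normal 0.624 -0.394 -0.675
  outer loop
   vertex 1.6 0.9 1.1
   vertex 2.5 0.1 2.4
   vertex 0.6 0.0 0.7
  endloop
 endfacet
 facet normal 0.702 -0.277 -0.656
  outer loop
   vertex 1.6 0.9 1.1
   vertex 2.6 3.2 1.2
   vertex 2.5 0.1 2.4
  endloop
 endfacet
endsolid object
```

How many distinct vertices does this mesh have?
10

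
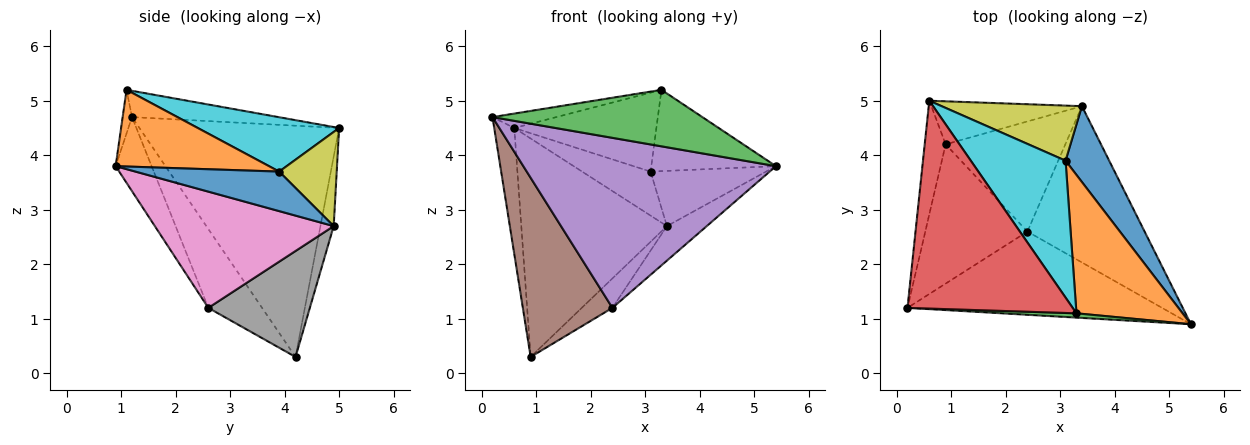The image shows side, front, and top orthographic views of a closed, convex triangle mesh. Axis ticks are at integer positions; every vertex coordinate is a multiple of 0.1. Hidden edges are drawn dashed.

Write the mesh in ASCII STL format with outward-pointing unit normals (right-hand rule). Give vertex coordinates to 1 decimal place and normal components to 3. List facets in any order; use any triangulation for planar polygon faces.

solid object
 facet normal -0.991 0.100 -0.090
  outer loop
   vertex 0.9 4.2 0.3
   vertex 0.2 1.2 4.7
   vertex 0.6 5.0 4.5
  endloop
 endfacet
 facet normal -0.089 0.977 -0.192
  outer loop
   vertex 3.4 4.9 2.7
   vertex 0.9 4.2 0.3
   vertex 0.6 5.0 4.5
  endloop
 endfacet
 facet normal -0.044 -0.996 0.076
  outer loop
   vertex 3.3 1.1 5.2
   vertex 0.2 1.2 4.7
   vertex 5.4 0.9 3.8
  endloop
 endfacet
 facet normal -0.157 0.068 0.985
  outer loop
   vertex 3.3 1.1 5.2
   vertex 0.6 5.0 4.5
   vertex 0.2 1.2 4.7
  endloop
 endfacet
 facet normal -0.127 -0.891 -0.436
  outer loop
   vertex 2.4 2.6 1.2
   vertex 5.4 0.9 3.8
   vertex 0.2 1.2 4.7
  endloop
 endfacet
 facet normal -0.428 -0.713 -0.555
  outer loop
   vertex 2.4 2.6 1.2
   vertex 0.2 1.2 4.7
   vertex 0.9 4.2 0.3
  endloop
 endfacet
 facet normal 0.696 0.155 -0.701
  outer loop
   vertex 2.4 2.6 1.2
   vertex 3.4 4.9 2.7
   vertex 5.4 0.9 3.8
  endloop
 endfacet
 facet normal 0.650 0.196 -0.734
  outer loop
   vertex 2.4 2.6 1.2
   vertex 0.9 4.2 0.3
   vertex 3.4 4.9 2.7
  endloop
 endfacet
 facet normal 0.465 0.553 0.692
  outer loop
   vertex 3.1 3.9 3.7
   vertex 3.4 4.9 2.7
   vertex 0.6 5.0 4.5
  endloop
 endfacet
 facet normal 0.445 0.447 0.776
  outer loop
   vertex 3.1 3.9 3.7
   vertex 0.6 5.0 4.5
   vertex 3.3 1.1 5.2
  endloop
 endfacet
 facet normal 0.591 0.475 0.652
  outer loop
   vertex 3.1 3.9 3.7
   vertex 5.4 0.9 3.8
   vertex 3.4 4.9 2.7
  endloop
 endfacet
 facet normal 0.529 0.430 0.732
  outer loop
   vertex 3.1 3.9 3.7
   vertex 3.3 1.1 5.2
   vertex 5.4 0.9 3.8
  endloop
 endfacet
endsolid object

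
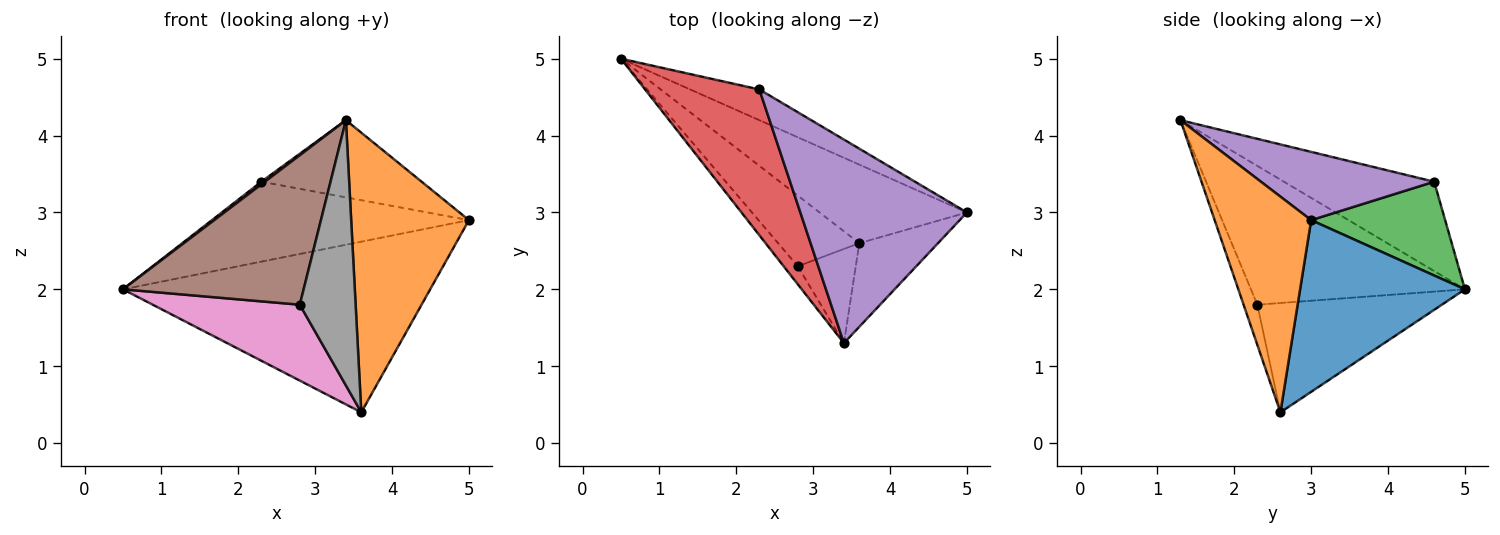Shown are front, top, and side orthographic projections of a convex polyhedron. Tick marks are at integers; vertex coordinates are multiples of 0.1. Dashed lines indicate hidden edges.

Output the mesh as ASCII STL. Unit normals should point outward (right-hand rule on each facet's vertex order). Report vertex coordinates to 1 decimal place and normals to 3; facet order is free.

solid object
 facet normal 0.438 0.817 -0.376
  outer loop
   vertex 3.6 2.6 0.4
   vertex 0.5 5.0 2.0
   vertex 5.0 3.0 2.9
  endloop
 endfacet
 facet normal 0.618 -0.754 -0.225
  outer loop
   vertex 3.6 2.6 0.4
   vertex 5.0 3.0 2.9
   vertex 3.4 1.3 4.2
  endloop
 endfacet
 facet normal 0.438 0.839 -0.323
  outer loop
   vertex 2.3 4.6 3.4
   vertex 5.0 3.0 2.9
   vertex 0.5 5.0 2.0
  endloop
 endfacet
 facet normal -0.616 -0.014 0.788
  outer loop
   vertex 2.3 4.6 3.4
   vertex 0.5 5.0 2.0
   vertex 3.4 1.3 4.2
  endloop
 endfacet
 facet normal 0.358 0.331 0.873
  outer loop
   vertex 2.3 4.6 3.4
   vertex 3.4 1.3 4.2
   vertex 5.0 3.0 2.9
  endloop
 endfacet
 facet normal -0.762 -0.643 -0.078
  outer loop
   vertex 2.8 2.3 1.8
   vertex 3.4 1.3 4.2
   vertex 0.5 5.0 2.0
  endloop
 endfacet
 facet normal -0.676 -0.539 -0.502
  outer loop
   vertex 2.8 2.3 1.8
   vertex 0.5 5.0 2.0
   vertex 3.6 2.6 0.4
  endloop
 endfacet
 facet normal -0.226 -0.918 -0.326
  outer loop
   vertex 2.8 2.3 1.8
   vertex 3.6 2.6 0.4
   vertex 3.4 1.3 4.2
  endloop
 endfacet
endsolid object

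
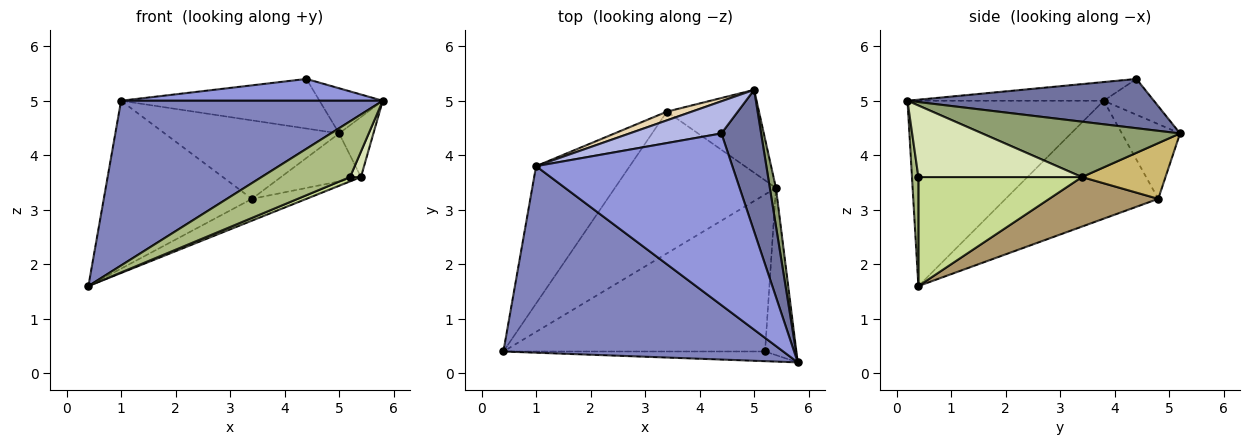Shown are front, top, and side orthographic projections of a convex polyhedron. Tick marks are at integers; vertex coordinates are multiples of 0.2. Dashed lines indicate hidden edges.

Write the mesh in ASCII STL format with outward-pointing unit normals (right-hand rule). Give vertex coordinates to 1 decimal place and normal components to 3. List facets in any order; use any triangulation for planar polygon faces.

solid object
 facet normal 0.764 0.196 0.615
  outer loop
   vertex 4.4 4.4 5.4
   vertex 5.8 0.2 5.0
   vertex 5.0 5.2 4.4
  endloop
 endfacet
 facet normal -0.445 -0.593 0.671
  outer loop
   vertex 1.0 3.8 5.0
   vertex 0.4 0.4 1.6
   vertex 5.8 0.2 5.0
  endloop
 endfacet
 facet normal -0.094 -0.125 0.988
  outer loop
   vertex 1.0 3.8 5.0
   vertex 5.8 0.2 5.0
   vertex 4.4 4.4 5.4
  endloop
 endfacet
 facet normal -0.207 0.821 0.532
  outer loop
   vertex 1.0 3.8 5.0
   vertex 4.4 4.4 5.4
   vertex 5.0 5.2 4.4
  endloop
 endfacet
 facet normal 0.980 0.170 0.108
  outer loop
   vertex 5.4 3.4 3.6
   vertex 5.0 5.2 4.4
   vertex 5.8 0.2 5.0
  endloop
 endfacet
 facet normal 0.071 -0.983 -0.171
  outer loop
   vertex 5.2 0.4 3.6
   vertex 5.8 0.2 5.0
   vertex 0.4 0.4 1.6
  endloop
 endfacet
 facet normal 0.384 -0.026 -0.923
  outer loop
   vertex 5.2 0.4 3.6
   vertex 0.4 0.4 1.6
   vertex 5.4 3.4 3.6
  endloop
 endfacet
 facet normal 0.914 -0.061 -0.401
  outer loop
   vertex 5.2 0.4 3.6
   vertex 5.4 3.4 3.6
   vertex 5.8 0.2 5.0
  endloop
 endfacet
 facet normal 0.291 0.145 -0.946
  outer loop
   vertex 3.4 4.8 3.2
   vertex 5.4 3.4 3.6
   vertex 0.4 0.4 1.6
  endloop
 endfacet
 facet normal 0.464 0.444 -0.767
  outer loop
   vertex 3.4 4.8 3.2
   vertex 5.0 5.2 4.4
   vertex 5.4 3.4 3.6
  endloop
 endfacet
 facet normal -0.623 0.605 -0.495
  outer loop
   vertex 3.4 4.8 3.2
   vertex 0.4 0.4 1.6
   vertex 1.0 3.8 5.0
  endloop
 endfacet
 facet normal -0.314 0.943 0.105
  outer loop
   vertex 3.4 4.8 3.2
   vertex 1.0 3.8 5.0
   vertex 5.0 5.2 4.4
  endloop
 endfacet
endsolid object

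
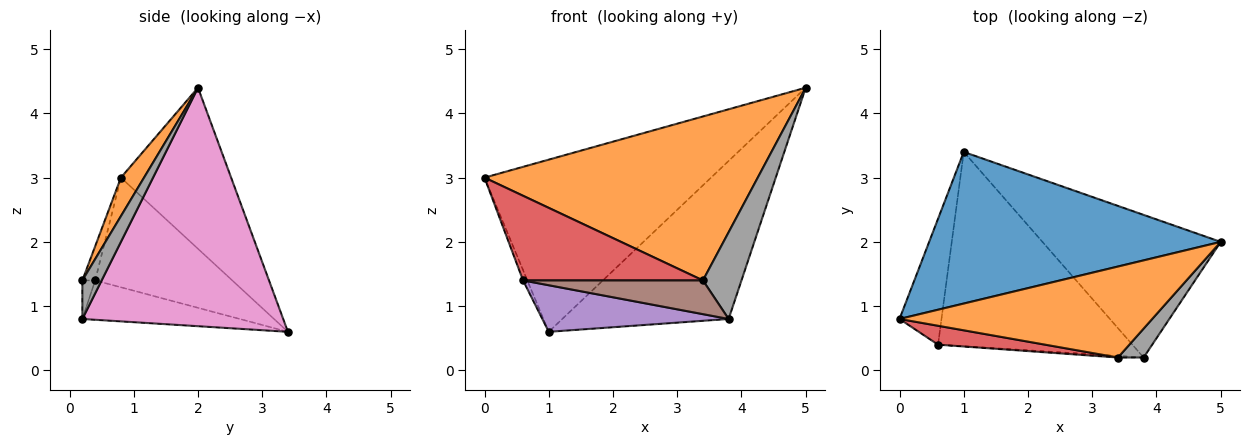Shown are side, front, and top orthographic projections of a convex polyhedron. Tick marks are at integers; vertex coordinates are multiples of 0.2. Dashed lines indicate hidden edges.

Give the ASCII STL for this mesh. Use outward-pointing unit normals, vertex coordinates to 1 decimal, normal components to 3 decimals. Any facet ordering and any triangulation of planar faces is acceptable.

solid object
 facet normal -0.343 0.705 0.621
  outer loop
   vertex 1.0 3.4 0.6
   vertex 0.0 0.8 3.0
   vertex 5.0 2.0 4.4
  endloop
 endfacet
 facet normal 0.074 -0.872 0.484
  outer loop
   vertex 3.4 0.2 1.4
   vertex 5.0 2.0 4.4
   vertex 0.0 0.8 3.0
  endloop
 endfacet
 facet normal -0.934 0.029 -0.357
  outer loop
   vertex 0.6 0.4 1.4
   vertex 0.0 0.8 3.0
   vertex 1.0 3.4 0.6
  endloop
 endfacet
 facet normal -0.070 -0.974 0.217
  outer loop
   vertex 0.6 0.4 1.4
   vertex 3.4 0.2 1.4
   vertex 0.0 0.8 3.0
  endloop
 endfacet
 facet normal -0.193 -0.229 -0.954
  outer loop
   vertex 3.8 0.2 0.8
   vertex 0.6 0.4 1.4
   vertex 1.0 3.4 0.6
  endloop
 endfacet
 facet normal -0.071 -0.996 -0.047
  outer loop
   vertex 3.8 0.2 0.8
   vertex 3.4 0.2 1.4
   vertex 0.6 0.4 1.4
  endloop
 endfacet
 facet normal 0.667 0.553 -0.499
  outer loop
   vertex 3.8 0.2 0.8
   vertex 1.0 3.4 0.6
   vertex 5.0 2.0 4.4
  endloop
 endfacet
 facet normal 0.429 -0.857 0.286
  outer loop
   vertex 3.8 0.2 0.8
   vertex 5.0 2.0 4.4
   vertex 3.4 0.2 1.4
  endloop
 endfacet
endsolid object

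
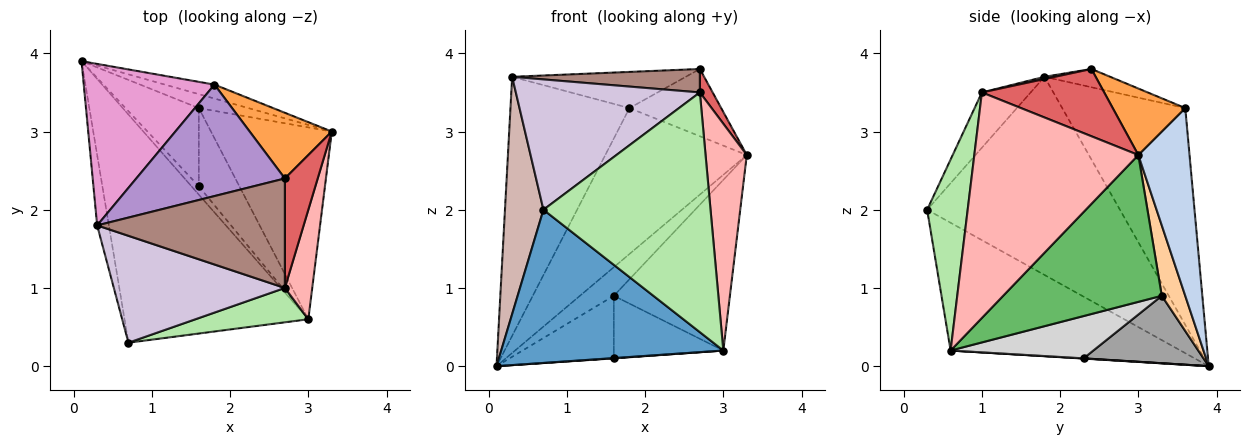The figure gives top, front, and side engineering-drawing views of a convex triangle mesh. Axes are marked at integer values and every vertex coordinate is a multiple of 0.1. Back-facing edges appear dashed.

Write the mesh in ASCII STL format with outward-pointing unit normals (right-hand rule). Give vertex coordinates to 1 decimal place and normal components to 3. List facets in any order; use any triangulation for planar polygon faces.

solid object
 facet normal -0.500 -0.483 -0.719
  outer loop
   vertex 3.0 0.6 0.2
   vertex 0.7 0.3 2.0
   vertex 0.1 3.9 0.0
  endloop
 endfacet
 facet normal 0.339 0.937 -0.089
  outer loop
   vertex 1.8 3.6 3.3
   vertex 3.3 3.0 2.7
   vertex 0.1 3.9 0.0
  endloop
 endfacet
 facet normal 0.492 0.623 0.608
  outer loop
   vertex 1.8 3.6 3.3
   vertex 2.7 2.4 3.8
   vertex 3.3 3.0 2.7
  endloop
 endfacet
 facet normal 0.528 0.763 -0.372
  outer loop
   vertex 1.6 3.3 0.9
   vertex 0.1 3.9 0.0
   vertex 3.3 3.0 2.7
  endloop
 endfacet
 facet normal 0.672 0.492 -0.553
  outer loop
   vertex 1.6 3.3 0.9
   vertex 3.3 3.0 2.7
   vertex 3.0 0.6 0.2
  endloop
 endfacet
 facet normal 0.233 -0.963 0.138
  outer loop
   vertex 2.7 1.0 3.5
   vertex 0.7 0.3 2.0
   vertex 3.0 0.6 0.2
  endloop
 endfacet
 facet normal 0.895 -0.094 0.437
  outer loop
   vertex 2.7 1.0 3.5
   vertex 3.3 3.0 2.7
   vertex 2.7 2.4 3.8
  endloop
 endfacet
 facet normal 0.963 -0.242 0.117
  outer loop
   vertex 2.7 1.0 3.5
   vertex 3.0 0.6 0.2
   vertex 3.3 3.0 2.7
  endloop
 endfacet
 facet normal -0.116 0.307 0.945
  outer loop
   vertex 0.3 1.8 3.7
   vertex 2.7 2.4 3.8
   vertex 1.8 3.6 3.3
  endloop
 endfacet
 facet normal -0.201 -0.758 0.621
  outer loop
   vertex 0.3 1.8 3.7
   vertex 0.7 0.3 2.0
   vertex 2.7 1.0 3.5
  endloop
 endfacet
 facet normal 0.012 -0.210 0.978
  outer loop
   vertex 0.3 1.8 3.7
   vertex 2.7 1.0 3.5
   vertex 2.7 2.4 3.8
  endloop
 endfacet
 facet normal -0.979 -0.195 -0.058
  outer loop
   vertex 0.3 1.8 3.7
   vertex 0.1 3.9 0.0
   vertex 0.7 0.3 2.0
  endloop
 endfacet
 facet normal -0.659 0.638 0.398
  outer loop
   vertex 0.3 1.8 3.7
   vertex 1.8 3.6 3.3
   vertex 0.1 3.9 0.0
  endloop
 endfacet
 facet normal 0.032 -0.032 -0.999
  outer loop
   vertex 1.6 2.3 0.1
   vertex 3.0 0.6 0.2
   vertex 0.1 3.9 0.0
  endloop
 endfacet
 facet normal 0.583 0.507 -0.634
  outer loop
   vertex 1.6 2.3 0.1
   vertex 0.1 3.9 0.0
   vertex 1.6 3.3 0.9
  endloop
 endfacet
 facet normal 0.631 0.484 -0.605
  outer loop
   vertex 1.6 2.3 0.1
   vertex 1.6 3.3 0.9
   vertex 3.0 0.6 0.2
  endloop
 endfacet
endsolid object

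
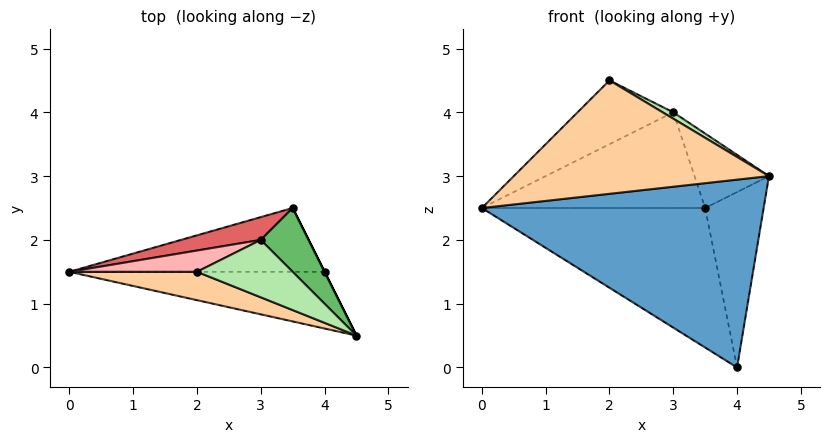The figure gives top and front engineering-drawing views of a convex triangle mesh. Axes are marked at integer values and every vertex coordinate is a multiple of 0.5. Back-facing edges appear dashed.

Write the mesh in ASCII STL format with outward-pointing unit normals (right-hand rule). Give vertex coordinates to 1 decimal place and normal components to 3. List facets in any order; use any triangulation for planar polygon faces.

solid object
 facet normal -0.178 -0.942 -0.284
  outer loop
   vertex 4.0 1.5 0.0
   vertex 4.5 0.5 3.0
   vertex 0.0 1.5 2.5
  endloop
 endfacet
 facet normal -0.251 0.880 -0.402
  outer loop
   vertex 4.0 1.5 0.0
   vertex 0.0 1.5 2.5
   vertex 3.5 2.5 2.5
  endloop
 endfacet
 facet normal 0.894 0.447 0.000
  outer loop
   vertex 4.0 1.5 0.0
   vertex 3.5 2.5 2.5
   vertex 4.5 0.5 3.0
  endloop
 endfacet
 facet normal -0.236 -0.943 0.236
  outer loop
   vertex 2.0 1.5 4.5
   vertex 0.0 1.5 2.5
   vertex 4.5 0.5 3.0
  endloop
 endfacet
 facet normal 0.766 0.488 0.418
  outer loop
   vertex 3.0 2.0 4.0
   vertex 4.5 0.5 3.0
   vertex 3.5 2.5 2.5
  endloop
 endfacet
 facet normal 0.483 -0.097 0.870
  outer loop
   vertex 3.0 2.0 4.0
   vertex 2.0 1.5 4.5
   vertex 4.5 0.5 3.0
  endloop
 endfacet
 facet normal -0.268 0.937 0.223
  outer loop
   vertex 3.0 2.0 4.0
   vertex 3.5 2.5 2.5
   vertex 0.0 1.5 2.5
  endloop
 endfacet
 facet normal -0.302 0.905 0.302
  outer loop
   vertex 3.0 2.0 4.0
   vertex 0.0 1.5 2.5
   vertex 2.0 1.5 4.5
  endloop
 endfacet
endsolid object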